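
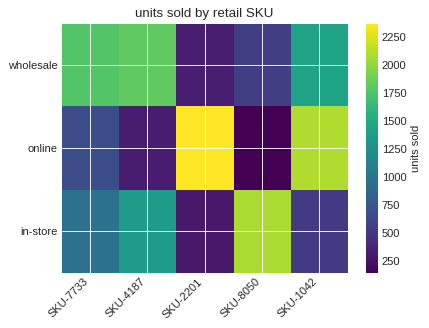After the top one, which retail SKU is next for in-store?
SKU-4187

Top 3 for in-store: SKU-8050 ≈ 2000, SKU-4187 ≈ 1400, SKU-7733 ≈ 1000.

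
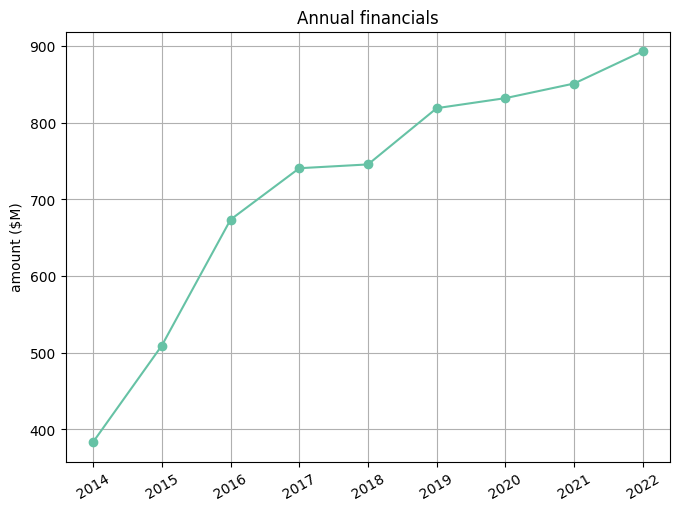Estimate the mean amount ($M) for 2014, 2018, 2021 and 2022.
≈ 725

(400 + 750 + 850 + 900) / 4 ≈ 725.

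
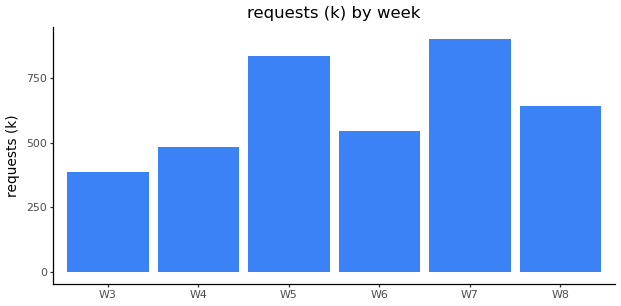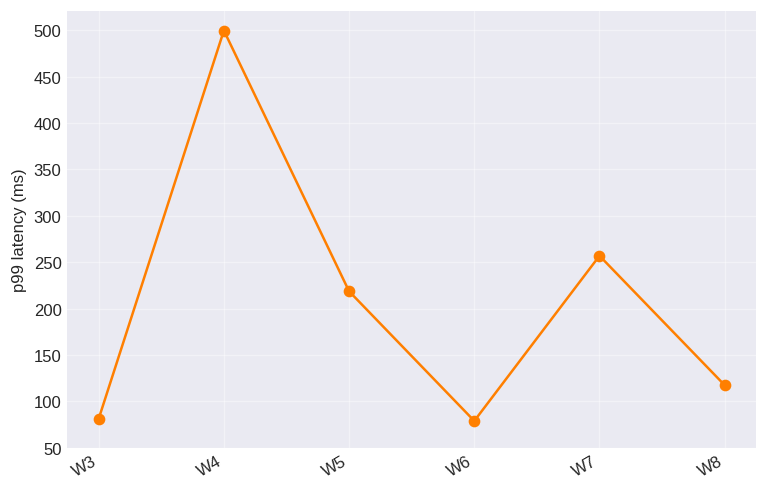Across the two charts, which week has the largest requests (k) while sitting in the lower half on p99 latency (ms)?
W8

Chart 2 median p99 latency (ms) ≈ 150; below-median weeks: W3, W6, W8. Among those, W8 has the highest requests (k) (≈ 600).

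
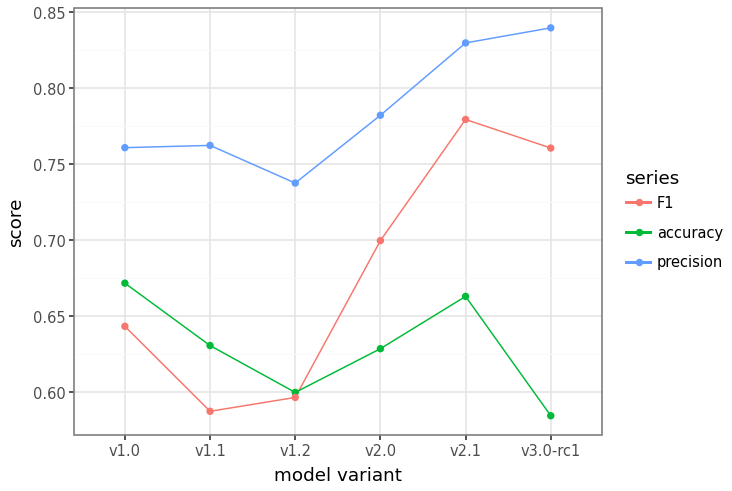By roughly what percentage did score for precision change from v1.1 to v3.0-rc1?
v1.1 ≈ 0.75, v3.0-rc1 ≈ 0.85; (0.85 − 0.75) / 0.75 ≈ +13.3%.

≈ +13.3%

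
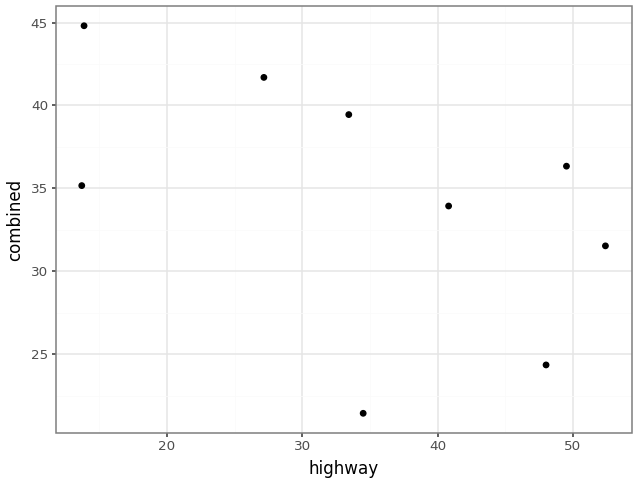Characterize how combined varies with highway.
negative, moderate

Points are negatively correlated; moderate (|r| ≈ 0.5).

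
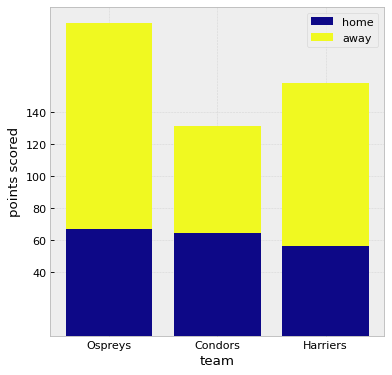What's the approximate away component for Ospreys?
away top ≈ 200, bottom ≈ 60; segment ≈ 140.

≈ 140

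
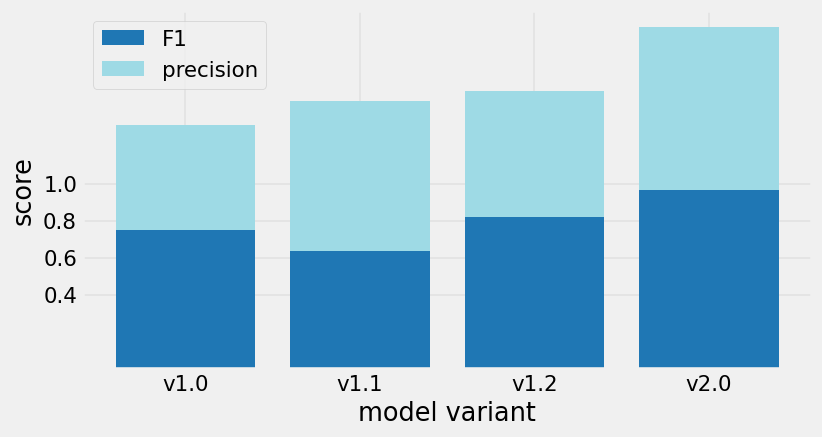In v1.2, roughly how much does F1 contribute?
≈ 0.8

F1 top ≈ 0.8, bottom ≈ 0.0; segment ≈ 0.8.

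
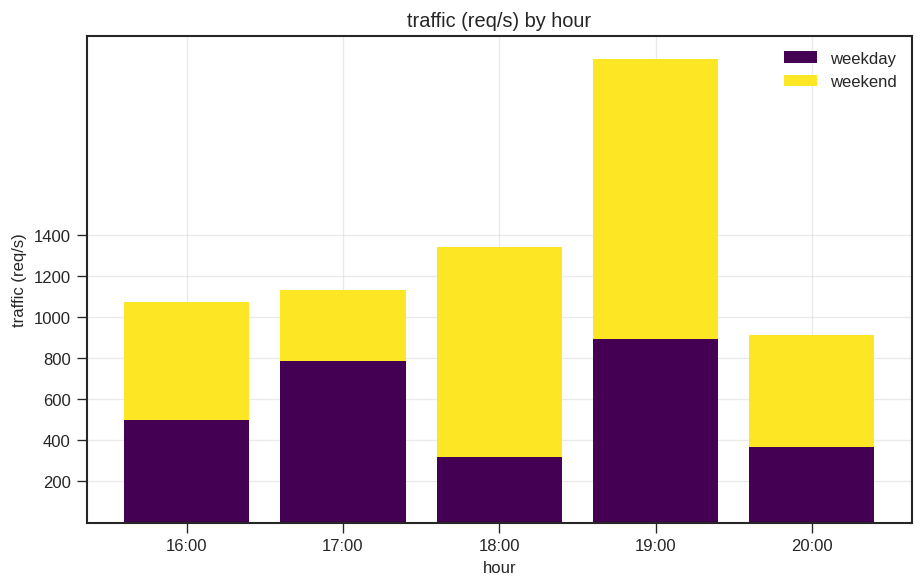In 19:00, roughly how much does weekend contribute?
≈ 1400

weekend top ≈ 2200, bottom ≈ 800; segment ≈ 1400.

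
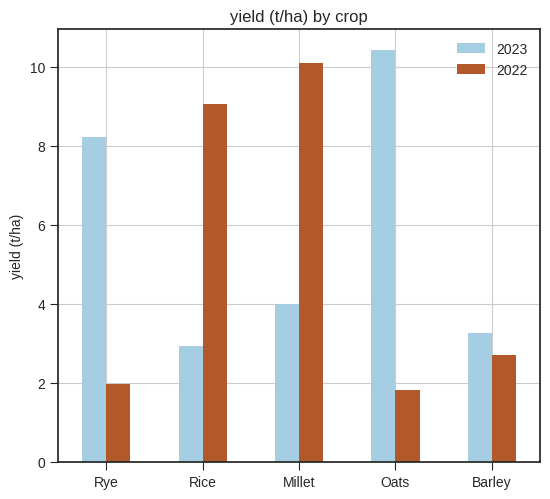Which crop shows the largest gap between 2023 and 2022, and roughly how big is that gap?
Oats: 2023 ≈ 10, 2022 ≈ 2 → gap ≈ 8. Next-largest (Rye) is only ≈ 6.

Oats, ≈ 8 t/ha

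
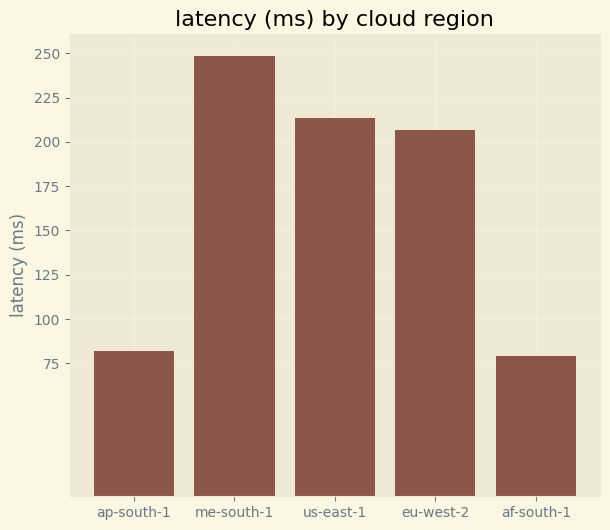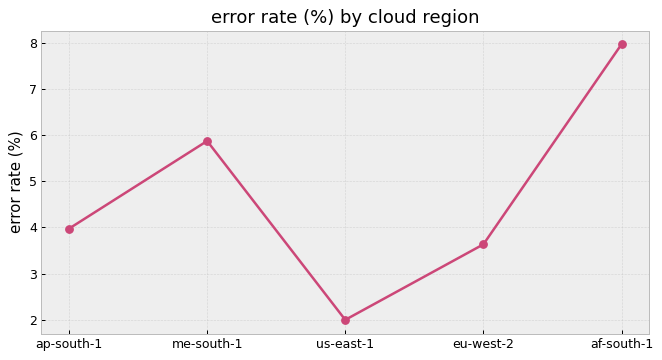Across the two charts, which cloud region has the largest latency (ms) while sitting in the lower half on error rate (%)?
us-east-1

Chart 2 median error rate (%) ≈ 4; below-median cloud regions: us-east-1, eu-west-2. Among those, us-east-1 has the highest latency (ms) (≈ 225).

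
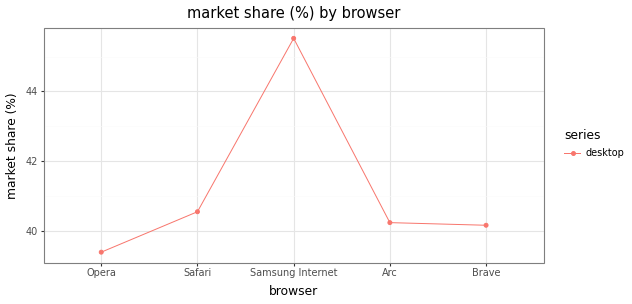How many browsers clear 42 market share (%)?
1

Above 42: Samsung Internet.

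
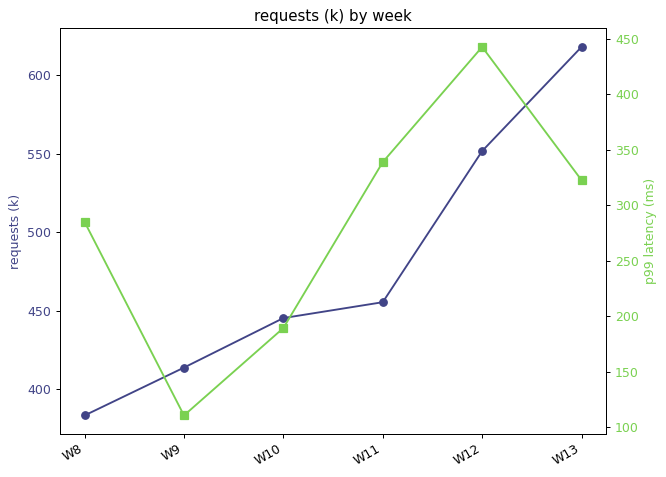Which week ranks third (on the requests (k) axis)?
W11

Top 4 (on the requests (k) axis): W13 ≈ 620, W12 ≈ 560, W11 ≈ 460, W10 ≈ 440.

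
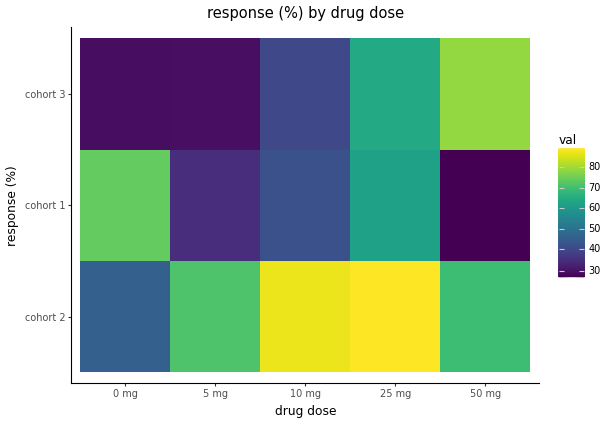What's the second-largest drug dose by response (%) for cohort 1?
Top 3 for cohort 1: 0 mg ≈ 70, 25 mg ≈ 60, 10 mg ≈ 40.

25 mg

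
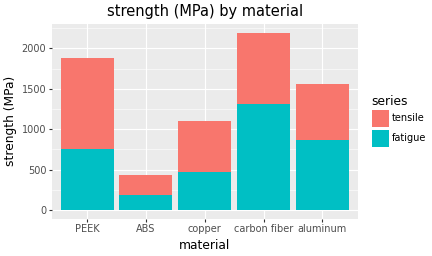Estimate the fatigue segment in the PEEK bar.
fatigue top ≈ 800, bottom ≈ 0; segment ≈ 800.

≈ 800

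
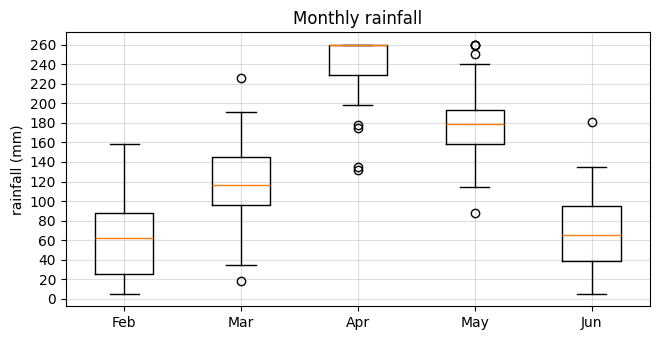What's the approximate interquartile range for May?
≈ 40

Q3 ≈ 200, Q1 ≈ 160; IQR ≈ 40.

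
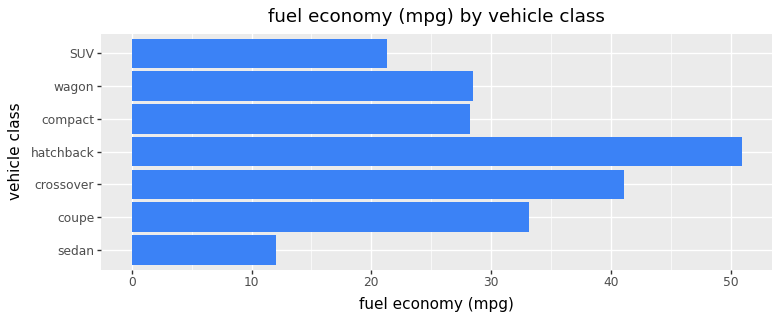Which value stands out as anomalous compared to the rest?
hatchback ≈ 50; the rest sit between ≈ 10 and ≈ 40.

hatchback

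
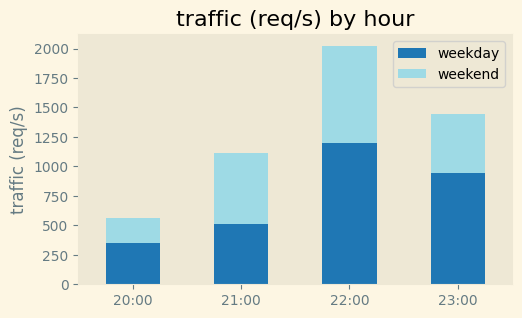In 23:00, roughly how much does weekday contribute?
weekday top ≈ 1000, bottom ≈ 0; segment ≈ 1000.

≈ 1000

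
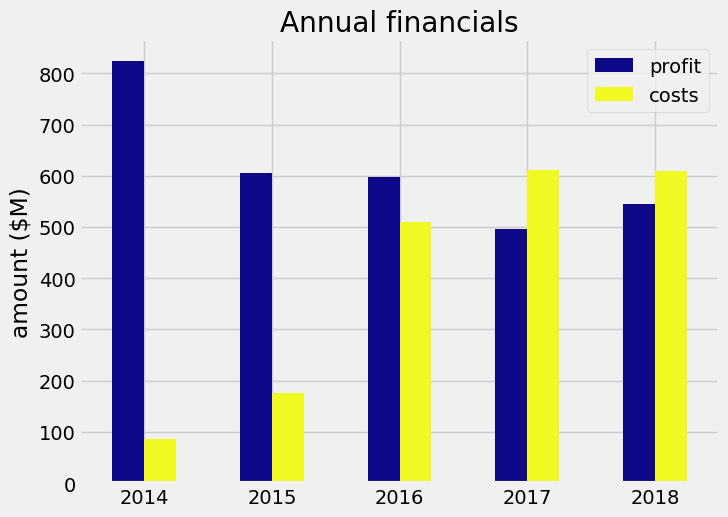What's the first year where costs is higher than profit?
2016: costs ≈ 500 vs profit ≈ 600 (not yet); 2017: costs ≈ 600 vs profit ≈ 500 (first crossover).

2017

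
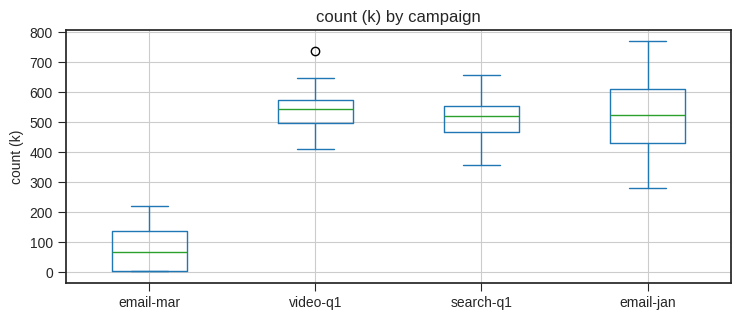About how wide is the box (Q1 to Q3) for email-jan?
≈ 150

Q3 ≈ 600, Q1 ≈ 450; IQR ≈ 150.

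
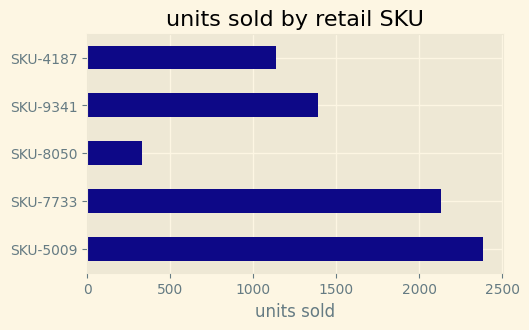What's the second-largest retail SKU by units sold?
Top 3: SKU-5009 ≈ 2400, SKU-7733 ≈ 2200, SKU-9341 ≈ 1400.

SKU-7733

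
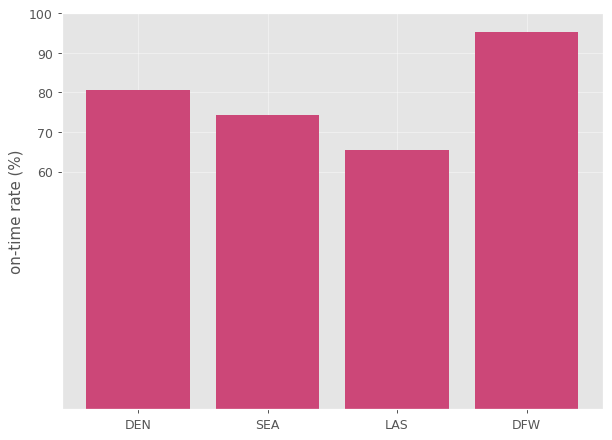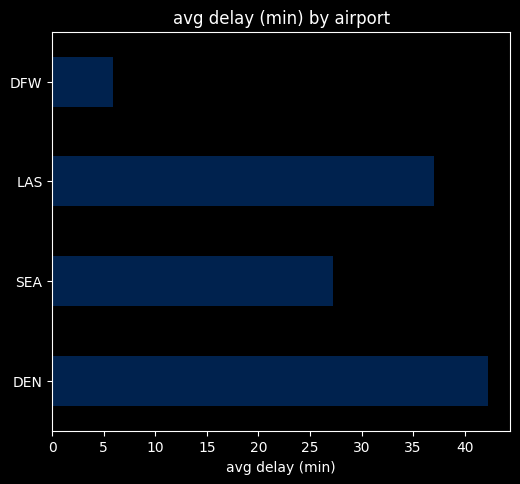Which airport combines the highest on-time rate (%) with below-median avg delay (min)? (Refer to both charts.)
Chart 2 median avg delay (min) ≈ 30; below-median airports: SEA, DFW. Among those, DFW has the highest on-time rate (%) (≈ 100).

DFW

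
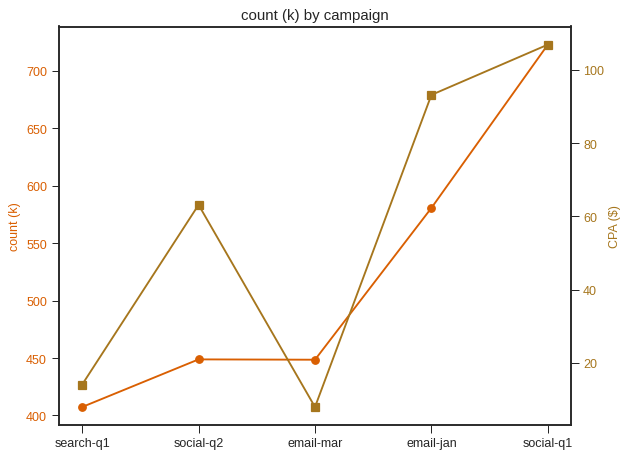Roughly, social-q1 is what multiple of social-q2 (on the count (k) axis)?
≈ 1.56×

social-q1 ≈ 700, social-q2 ≈ 450; 700/450 ≈ 1.56.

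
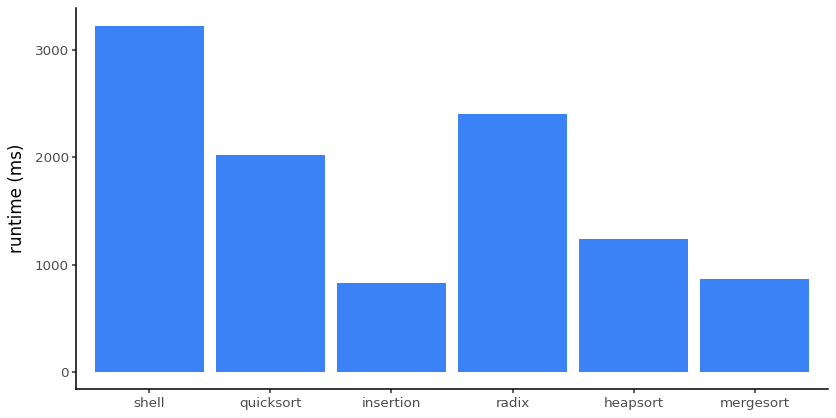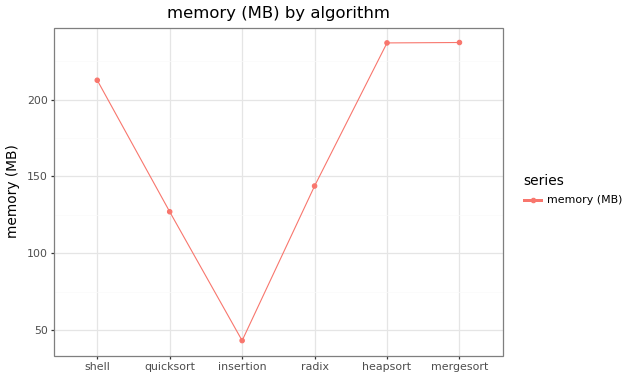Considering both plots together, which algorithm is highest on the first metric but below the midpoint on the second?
Chart 2 median memory (MB) ≈ 175; below-median algorithms: quicksort, insertion, radix. Among those, radix has the highest runtime (ms) (≈ 2500).

radix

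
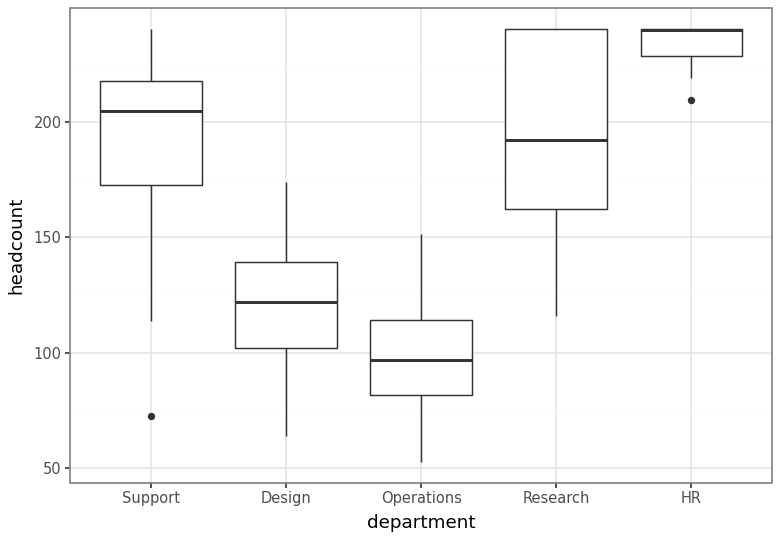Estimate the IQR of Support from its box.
Q3 ≈ 220, Q1 ≈ 180; IQR ≈ 40.

≈ 40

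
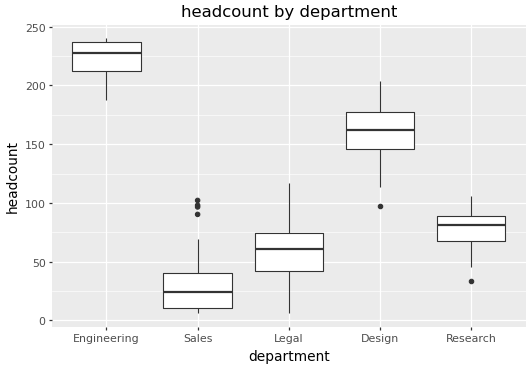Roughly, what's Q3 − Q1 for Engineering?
Q3 ≈ 240, Q1 ≈ 220; IQR ≈ 20.

≈ 20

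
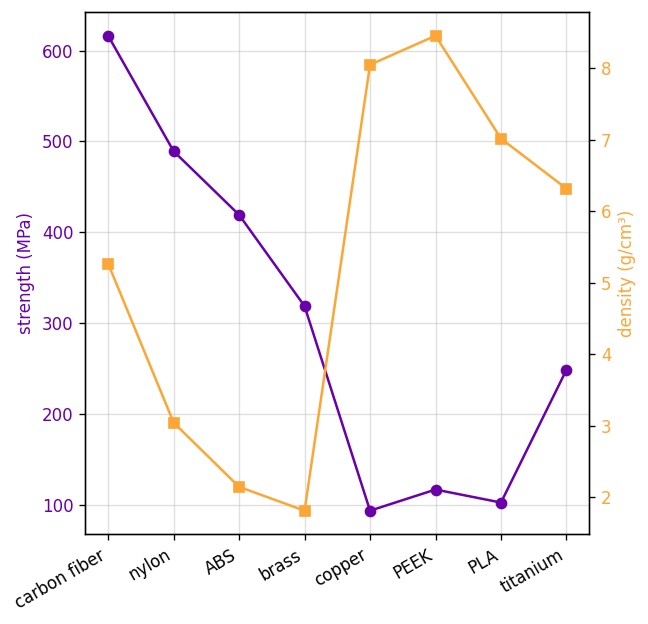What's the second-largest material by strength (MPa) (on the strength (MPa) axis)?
Top 3 (on the strength (MPa) axis): carbon fiber ≈ 600, nylon ≈ 500, ABS ≈ 400.

nylon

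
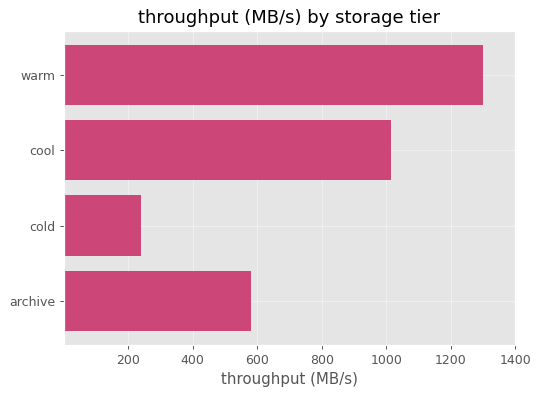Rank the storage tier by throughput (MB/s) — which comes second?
Top 3: warm ≈ 1400, cool ≈ 1000, archive ≈ 600.

cool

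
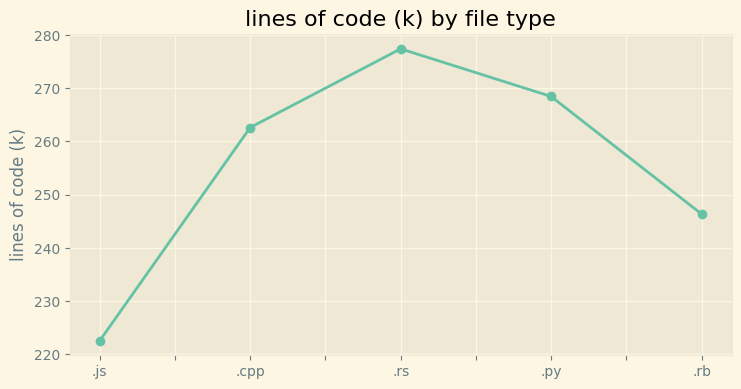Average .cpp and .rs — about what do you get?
(265 + 275) / 2 ≈ 270.

≈ 270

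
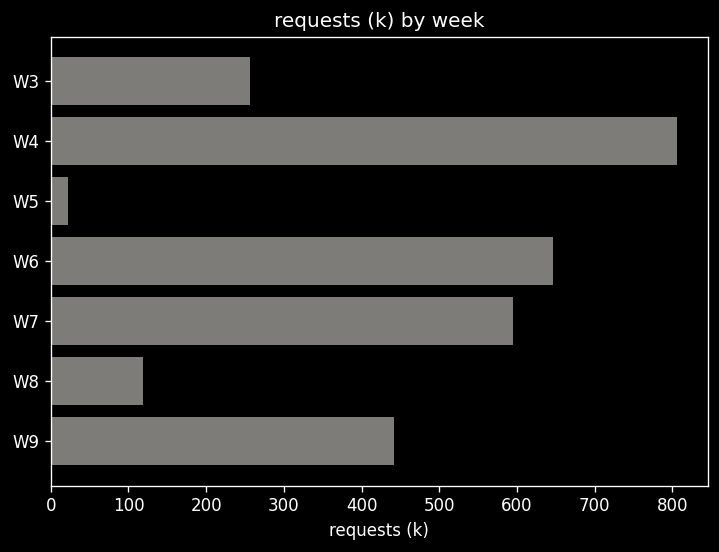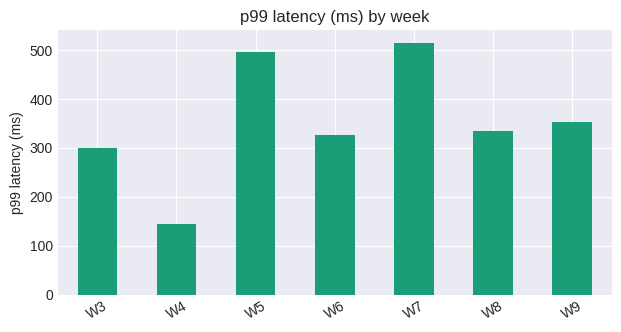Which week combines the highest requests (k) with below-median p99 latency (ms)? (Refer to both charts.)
W4

Chart 2 median p99 latency (ms) ≈ 350; below-median weeks: W3, W4, W6. Among those, W4 has the highest requests (k) (≈ 800).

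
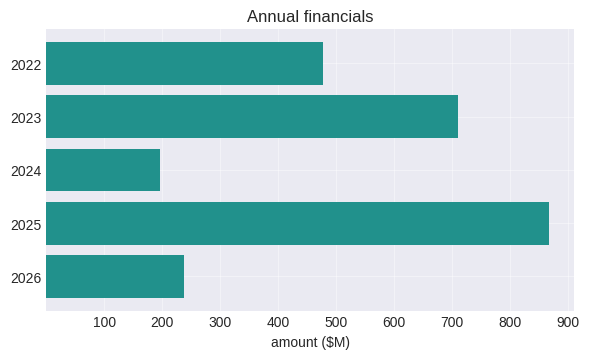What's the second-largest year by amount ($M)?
2023

Top 3: 2025 ≈ 900, 2023 ≈ 700, 2022 ≈ 500.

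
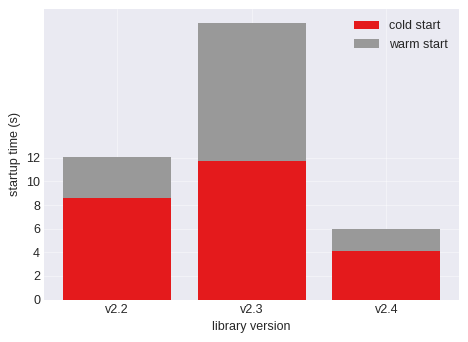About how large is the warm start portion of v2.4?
≈ 2

warm start top ≈ 6, bottom ≈ 4; segment ≈ 2.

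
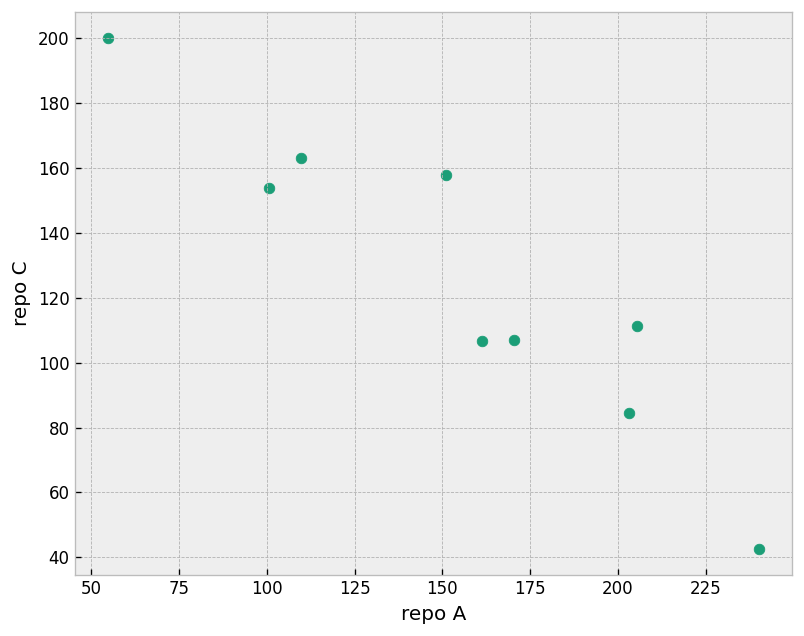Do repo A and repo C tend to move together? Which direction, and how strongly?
Points are negatively correlated; strong (|r| ≈ 0.9).

negative, strong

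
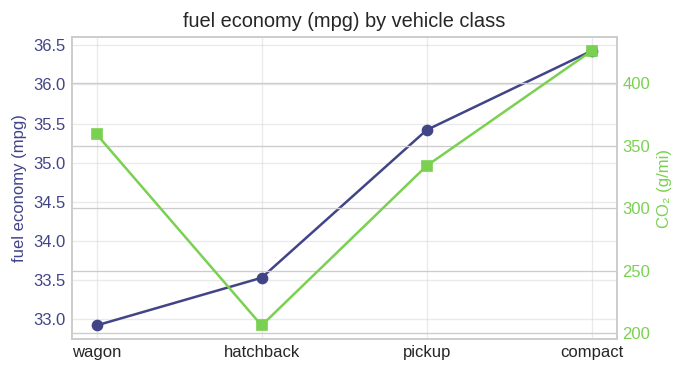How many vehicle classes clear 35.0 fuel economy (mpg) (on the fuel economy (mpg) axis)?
Above 35.0: pickup, compact.

2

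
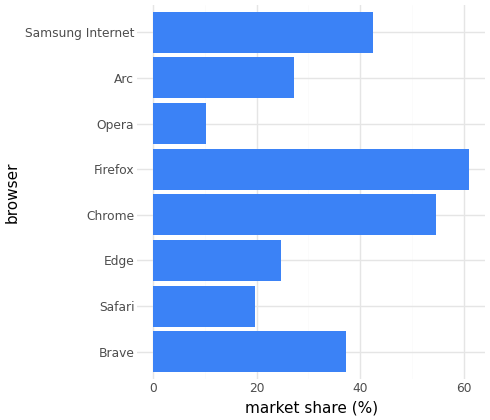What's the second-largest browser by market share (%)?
Top 3: Firefox ≈ 60, Chrome ≈ 50, Samsung Internet ≈ 40.

Chrome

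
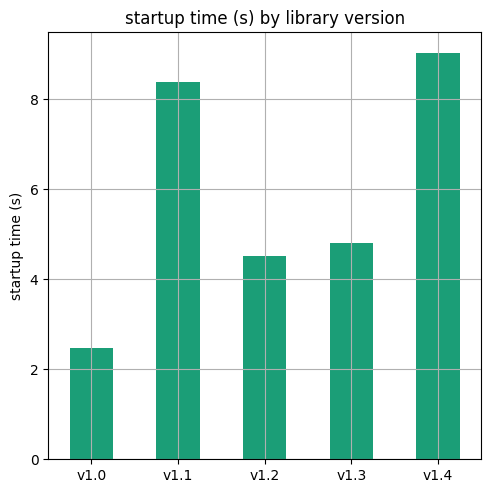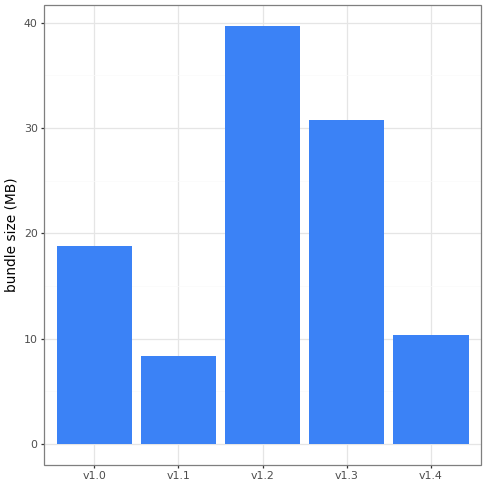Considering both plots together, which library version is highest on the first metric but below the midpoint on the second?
v1.4

Chart 2 median bundle size (MB) ≈ 20; below-median library versions: v1.1, v1.4. Among those, v1.4 has the highest startup time (s) (≈ 9).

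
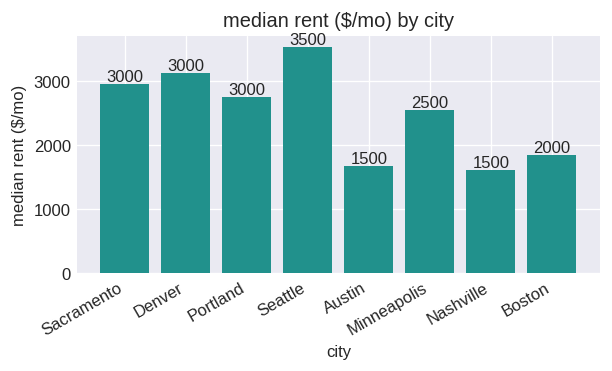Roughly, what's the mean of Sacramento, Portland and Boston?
(3000 + 3000 + 2000) / 3 ≈ 2667.

≈ 2667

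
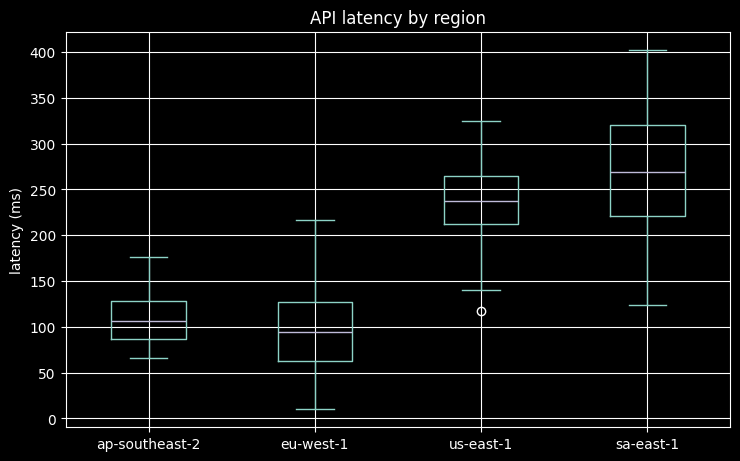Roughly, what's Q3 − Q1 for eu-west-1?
≈ 60

Q3 ≈ 120, Q1 ≈ 60; IQR ≈ 60.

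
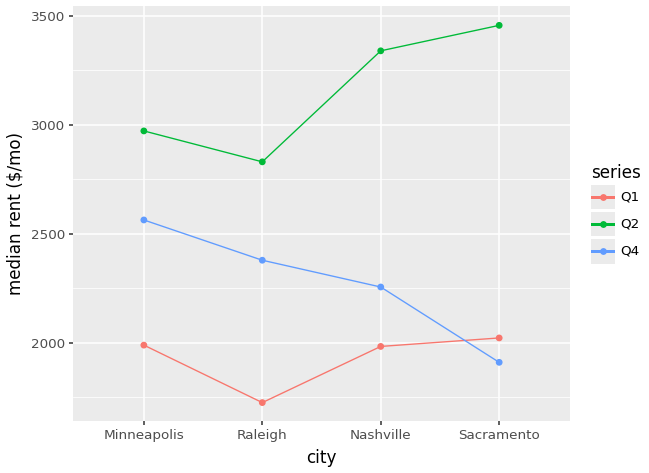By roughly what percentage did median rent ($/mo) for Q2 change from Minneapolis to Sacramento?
≈ +13.3%

Minneapolis ≈ 3000, Sacramento ≈ 3400; (3400 − 3000) / 3000 ≈ +13.3%.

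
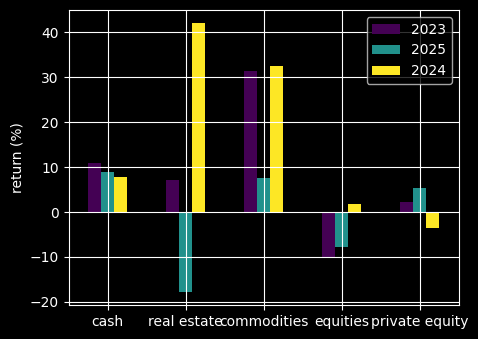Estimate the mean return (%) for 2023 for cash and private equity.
(10 + 0) / 2 ≈ 5.

≈ 5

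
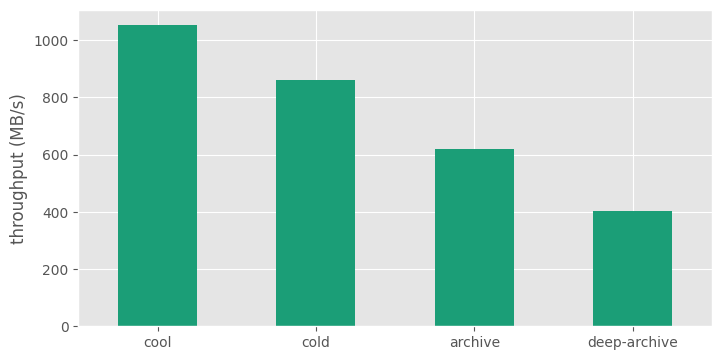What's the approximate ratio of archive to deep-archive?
archive ≈ 600, deep-archive ≈ 400; 600/400 ≈ 1.5.

≈ 1.5×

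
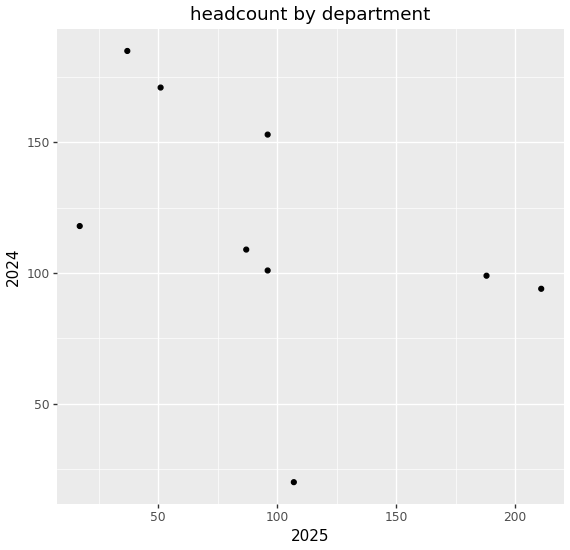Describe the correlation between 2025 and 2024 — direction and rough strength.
Points are negatively correlated; moderate (|r| ≈ 0.5).

negative, moderate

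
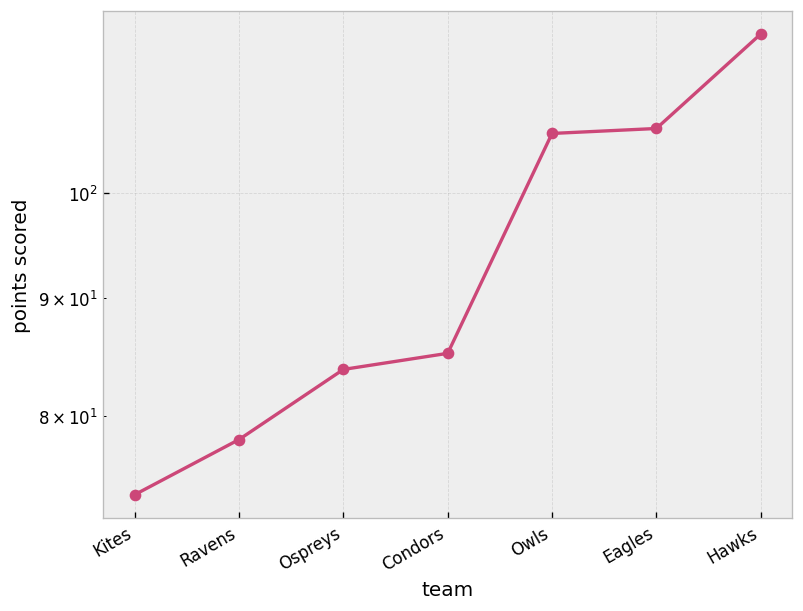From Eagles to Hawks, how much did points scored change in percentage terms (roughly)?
Eagles ≈ 105, Hawks ≈ 115; (115 − 105) / 105 ≈ +9.5%.

≈ +9.5%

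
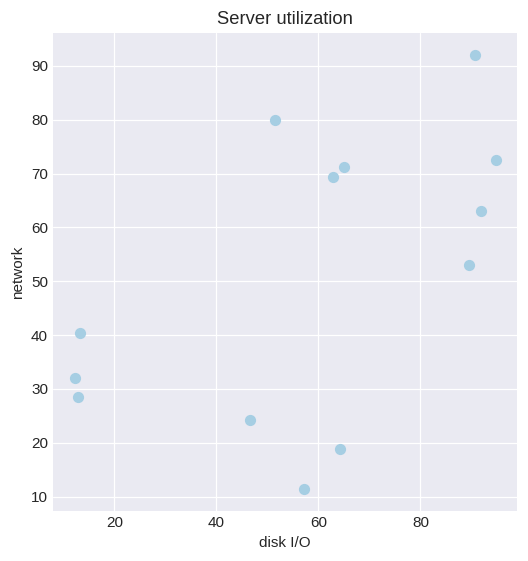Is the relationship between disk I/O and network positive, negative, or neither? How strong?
positive, moderate

Points are positively correlated; moderate (|r| ≈ 0.5).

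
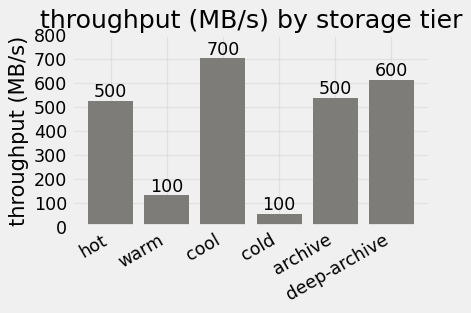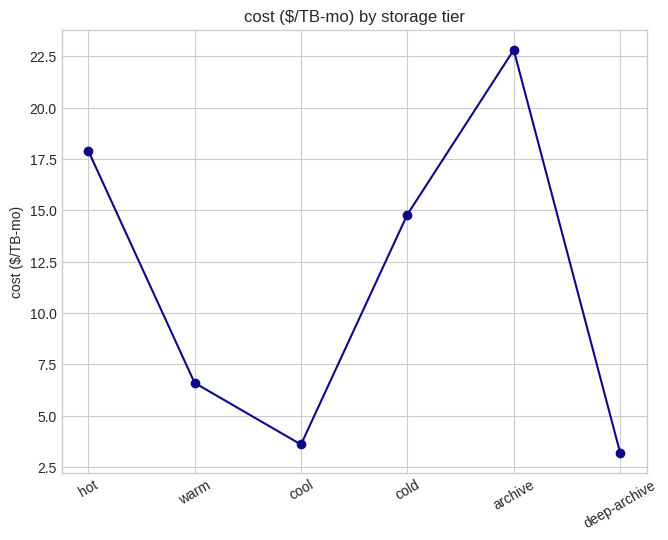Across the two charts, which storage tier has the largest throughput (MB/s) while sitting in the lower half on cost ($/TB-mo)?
cool

Chart 2 median cost ($/TB-mo) ≈ 10; below-median storage tiers: warm, cool, deep-archive. Among those, cool has the highest throughput (MB/s) (≈ 700).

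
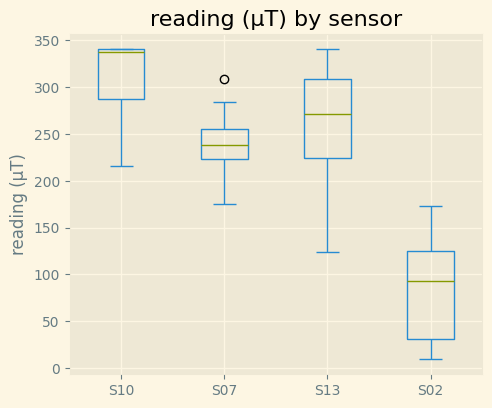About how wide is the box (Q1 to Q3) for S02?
≈ 80

Q3 ≈ 120, Q1 ≈ 40; IQR ≈ 80.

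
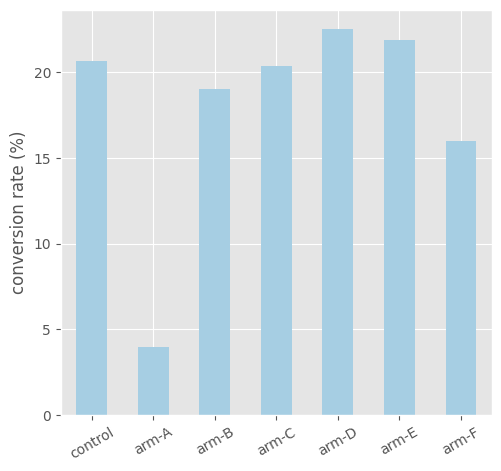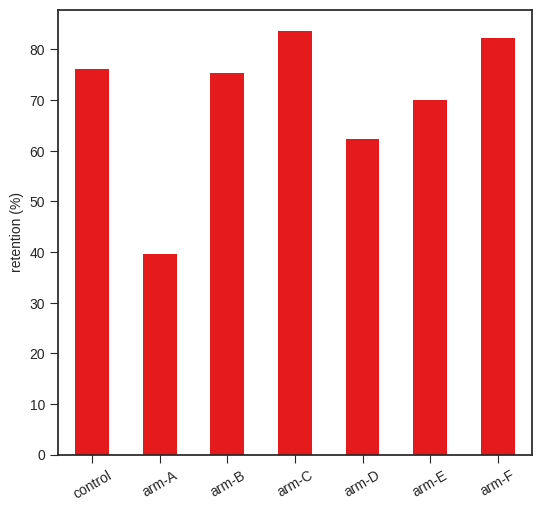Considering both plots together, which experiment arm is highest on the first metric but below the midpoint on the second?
Chart 2 median retention (%) ≈ 80; below-median experiment arms: arm-A, arm-D, arm-E. Among those, arm-D has the highest conversion rate (%) (≈ 25).

arm-D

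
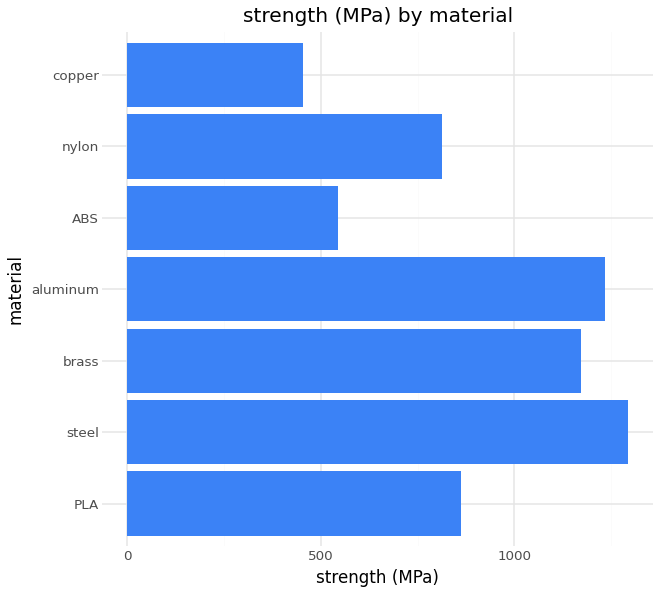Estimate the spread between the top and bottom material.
Max steel ≈ 1200, min copper ≈ 400; range ≈ 800.

≈ 800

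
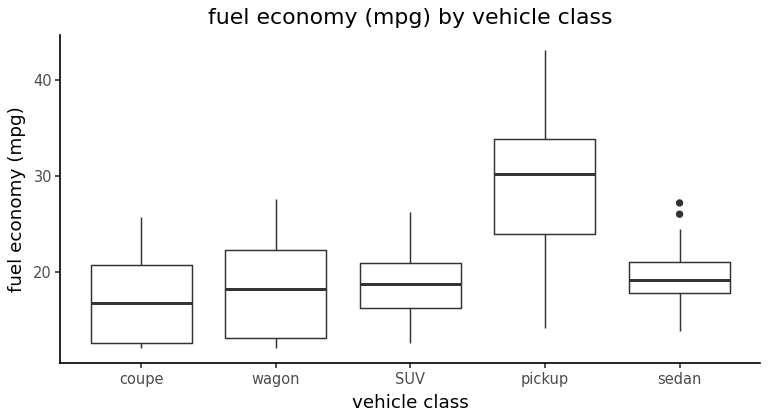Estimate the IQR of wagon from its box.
≈ 8

Q3 ≈ 22, Q1 ≈ 14; IQR ≈ 8.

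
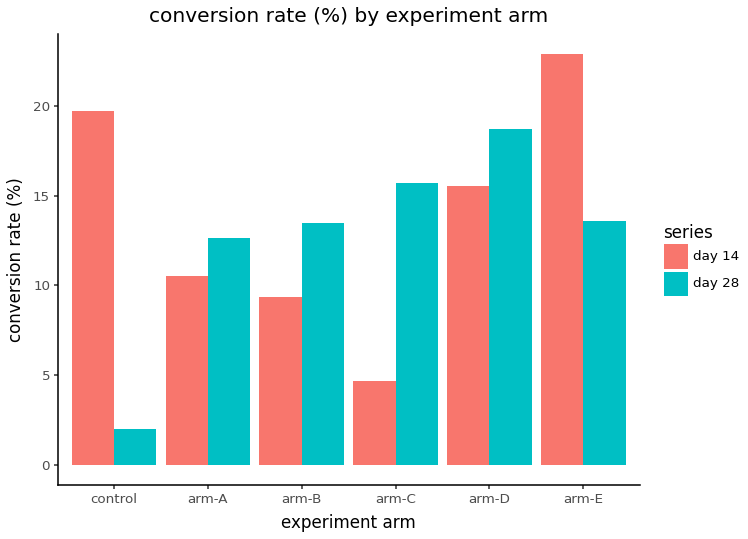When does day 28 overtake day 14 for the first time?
arm-A

control: day 28 ≈ 2 vs day 14 ≈ 20 (not yet); arm-A: day 28 ≈ 12 vs day 14 ≈ 10 (first crossover).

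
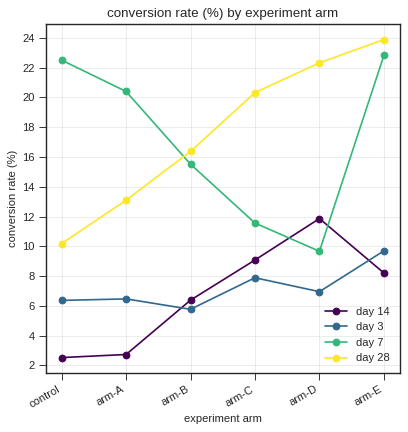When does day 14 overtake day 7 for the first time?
arm-C: day 14 ≈ 10 vs day 7 ≈ 12 (not yet); arm-D: day 14 ≈ 12 vs day 7 ≈ 10 (first crossover).

arm-D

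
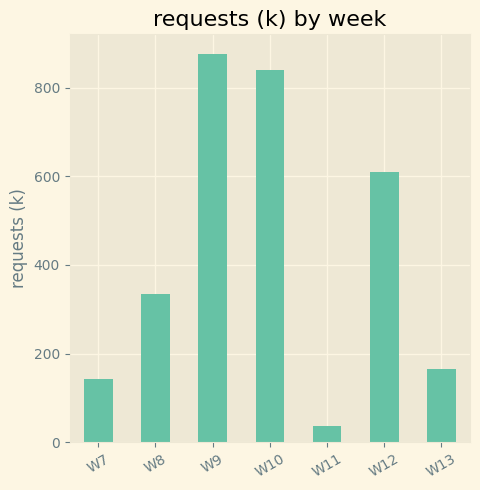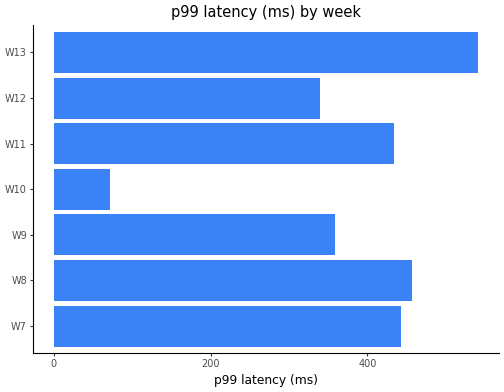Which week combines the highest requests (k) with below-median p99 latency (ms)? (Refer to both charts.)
Chart 2 median p99 latency (ms) ≈ 450; below-median weeks: W9, W10, W12. Among those, W9 has the highest requests (k) (≈ 900).

W9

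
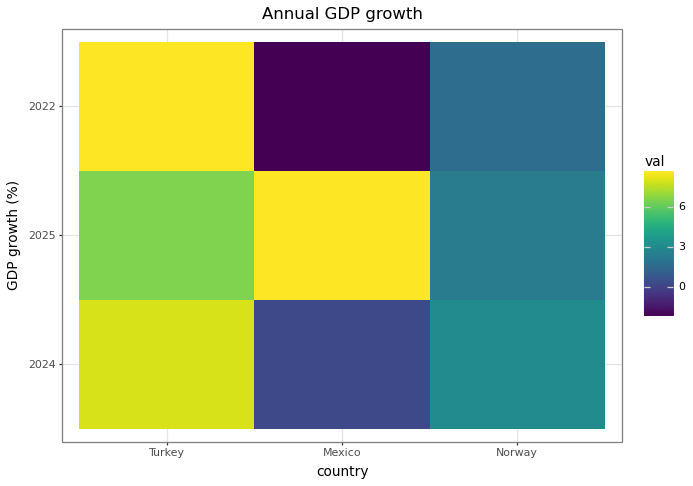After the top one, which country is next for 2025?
Turkey

Top 3 for 2025: Mexico ≈ 9, Turkey ≈ 7, Norway ≈ 2.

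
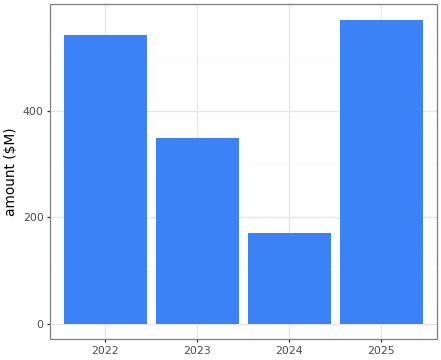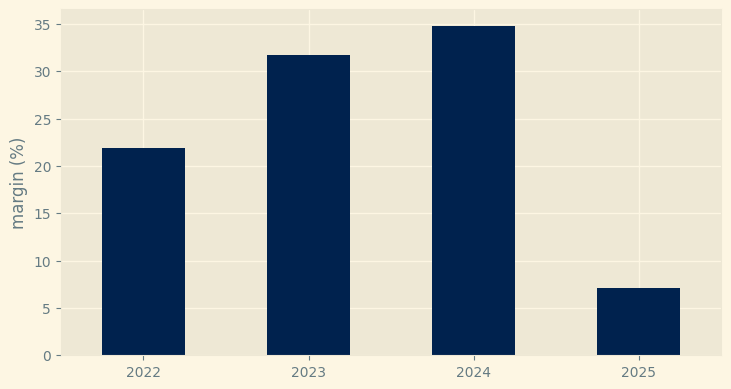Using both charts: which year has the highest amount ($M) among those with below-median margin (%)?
2025

Chart 2 median margin (%) ≈ 25; below-median years: 2022, 2025. Among those, 2025 has the highest amount ($M) (≈ 600).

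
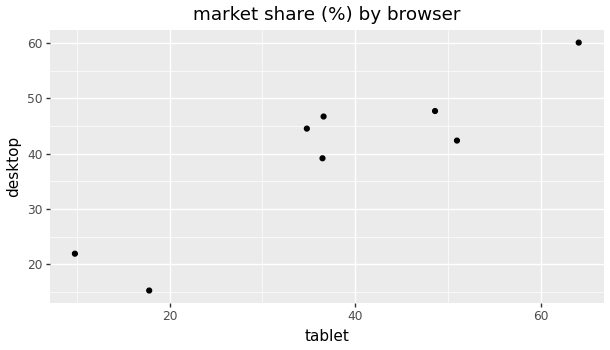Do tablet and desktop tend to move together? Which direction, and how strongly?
Points are positively correlated; strong (|r| ≈ 0.9).

positive, strong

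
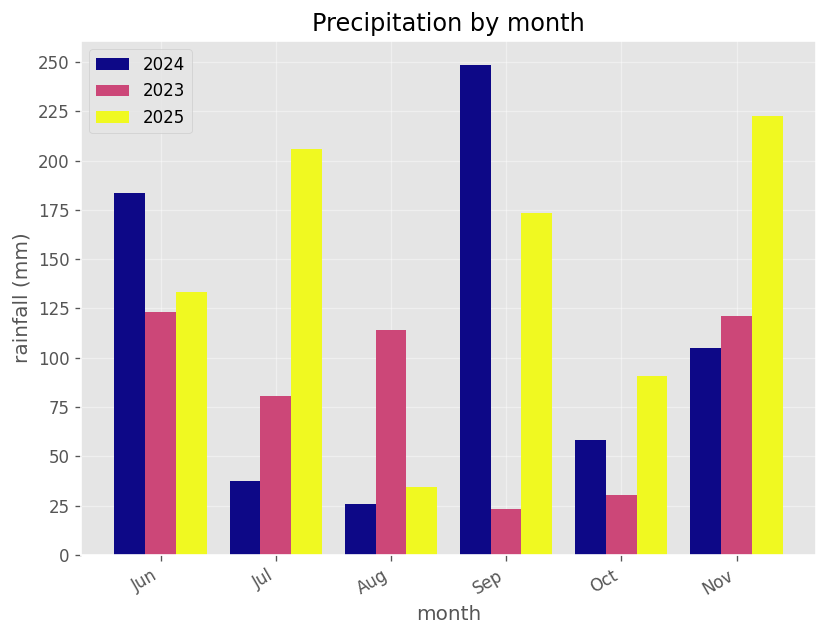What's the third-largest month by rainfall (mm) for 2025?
Top 4 for 2025: Nov ≈ 225, Jul ≈ 200, Sep ≈ 175, Jun ≈ 125.

Sep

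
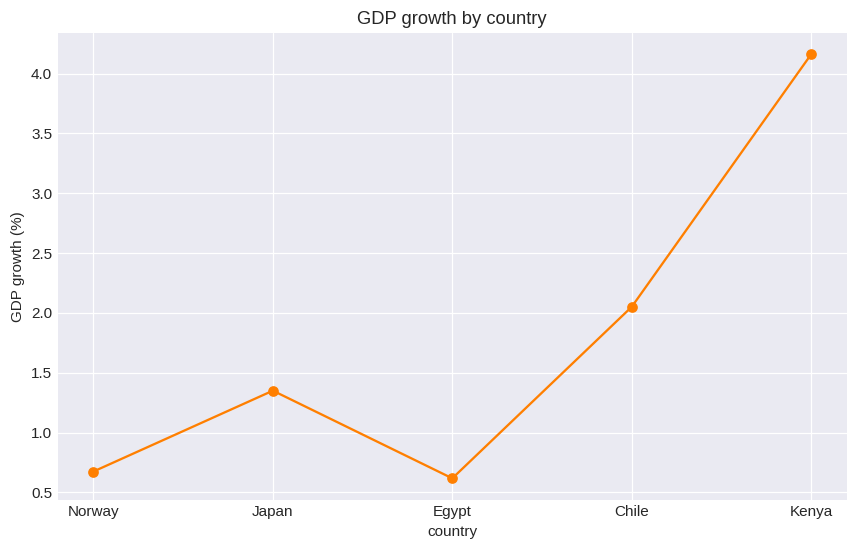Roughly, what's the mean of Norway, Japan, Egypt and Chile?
(0.5 + 1.5 + 0.5 + 2.0) / 4 ≈ 1.12.

≈ 1.12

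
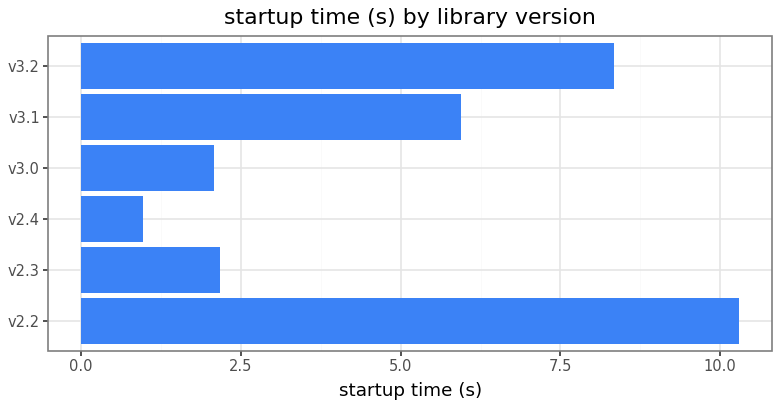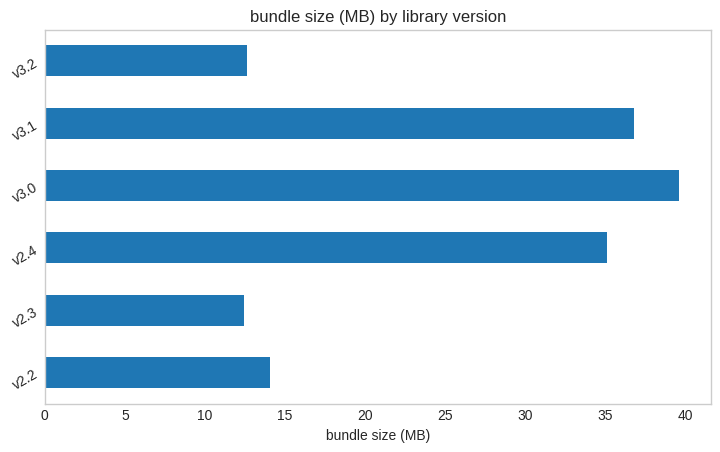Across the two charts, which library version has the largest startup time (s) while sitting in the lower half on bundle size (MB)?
v2.2

Chart 2 median bundle size (MB) ≈ 25; below-median library versions: v2.2, v2.3, v3.2. Among those, v2.2 has the highest startup time (s) (≈ 10).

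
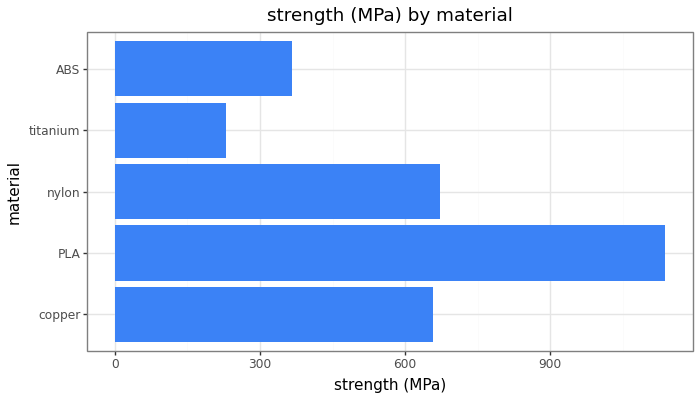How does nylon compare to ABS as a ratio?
nylon ≈ 700, ABS ≈ 400; 700/400 ≈ 1.75.

≈ 1.75×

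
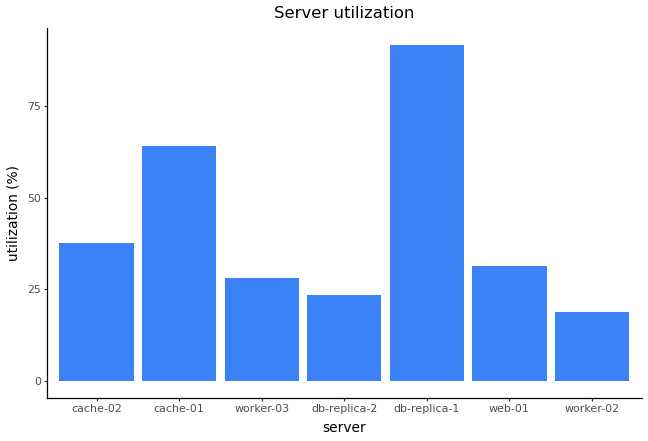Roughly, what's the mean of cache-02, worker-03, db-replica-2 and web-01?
≈ 30

(40 + 30 + 20 + 30) / 4 ≈ 30.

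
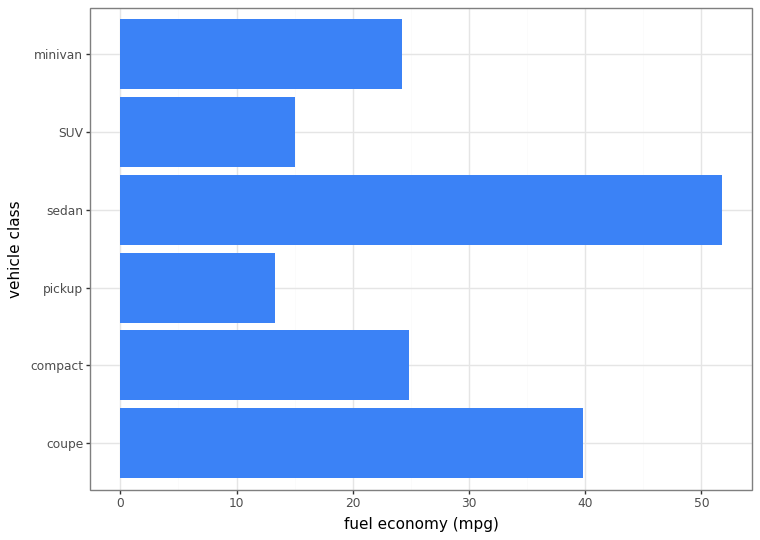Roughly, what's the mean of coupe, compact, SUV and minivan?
≈ 26

(40 + 25 + 15 + 25) / 4 ≈ 26.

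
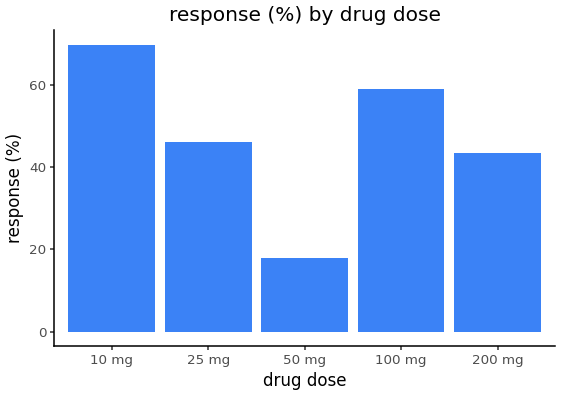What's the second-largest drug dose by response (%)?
Top 3: 10 mg ≈ 70, 100 mg ≈ 60, 25 mg ≈ 50.

100 mg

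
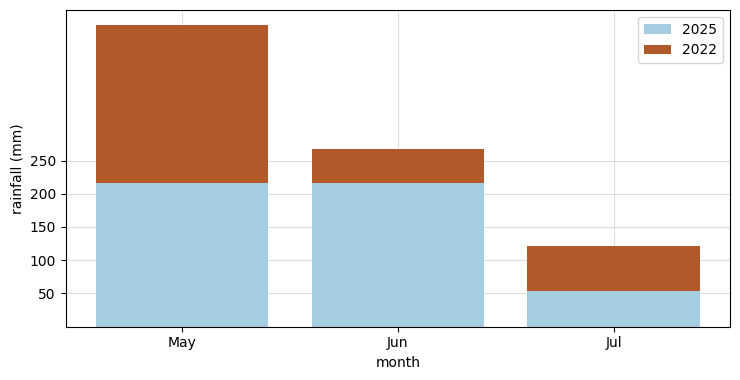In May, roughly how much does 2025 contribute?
≈ 200

2025 top ≈ 200, bottom ≈ 0; segment ≈ 200.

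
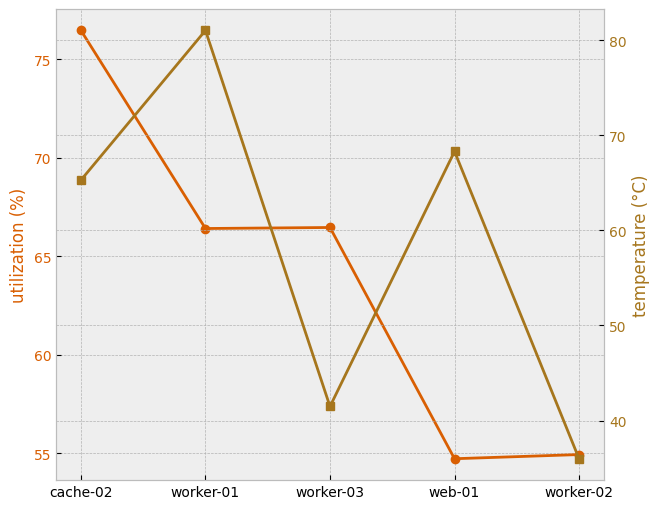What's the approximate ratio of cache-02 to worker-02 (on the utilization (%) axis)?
≈ 1.41×

cache-02 ≈ 76, worker-02 ≈ 54; 76/54 ≈ 1.41.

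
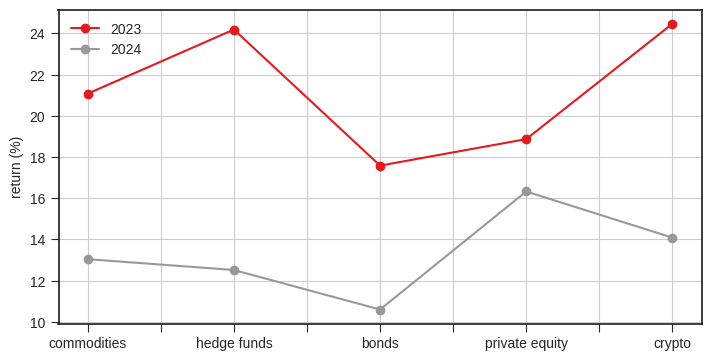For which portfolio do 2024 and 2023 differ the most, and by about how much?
hedge funds: 2024 ≈ 12, 2023 ≈ 24 → gap ≈ 12. Next-largest (crypto) is only ≈ 10.

hedge funds, ≈ 12 %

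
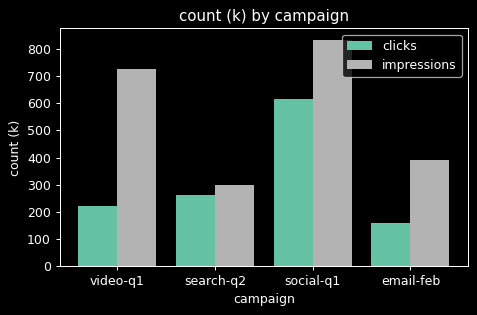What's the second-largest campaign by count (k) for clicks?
search-q2

Top 3 for clicks: social-q1 ≈ 600, search-q2 ≈ 300, video-q1 ≈ 200.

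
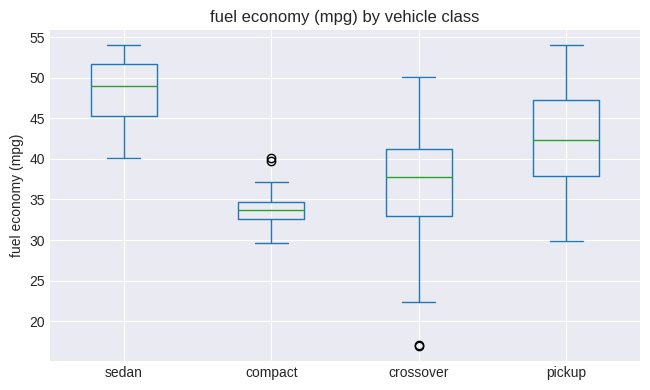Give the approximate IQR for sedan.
Q3 ≈ 52, Q1 ≈ 46; IQR ≈ 6.

≈ 6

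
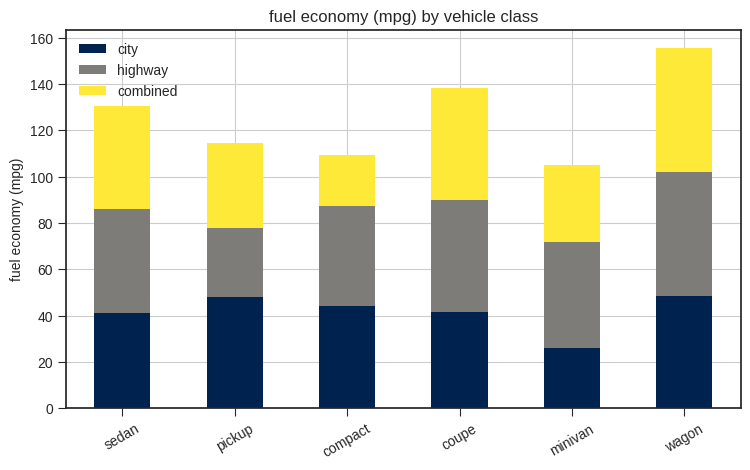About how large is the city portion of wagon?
city top ≈ 40, bottom ≈ 0; segment ≈ 40.

≈ 40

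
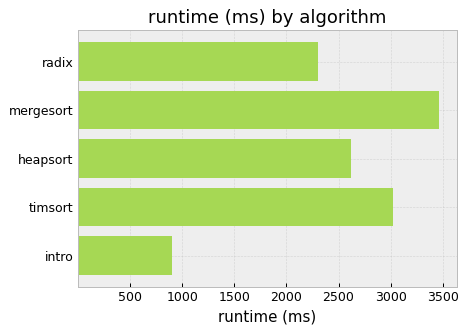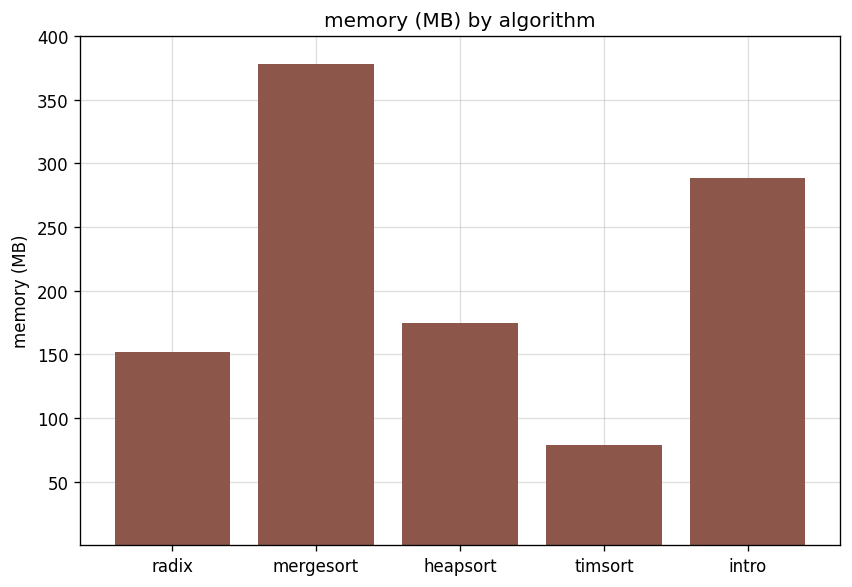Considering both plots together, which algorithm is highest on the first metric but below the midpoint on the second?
Chart 2 median memory (MB) ≈ 150; below-median algorithms: radix, timsort. Among those, timsort has the highest runtime (ms) (≈ 3000).

timsort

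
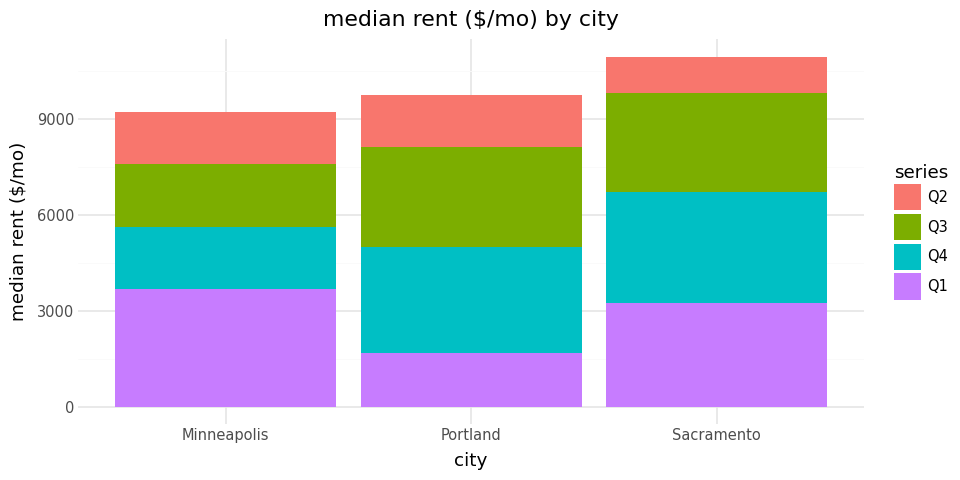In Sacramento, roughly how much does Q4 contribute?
Q4 top ≈ 7000, bottom ≈ 3000; segment ≈ 4000.

≈ 4000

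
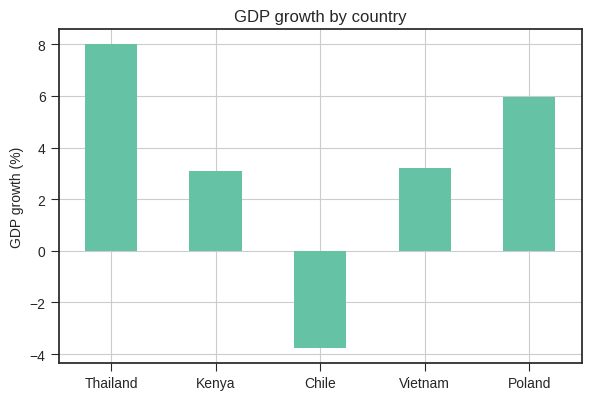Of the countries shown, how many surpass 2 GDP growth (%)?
4

Above 2: Thailand, Kenya, Vietnam, Poland.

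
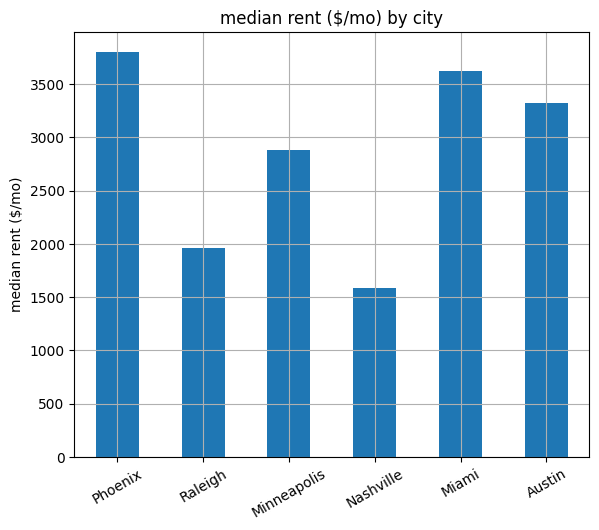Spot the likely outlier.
Nashville ≈ 1500; the rest sit between ≈ 2000 and ≈ 4000.

Nashville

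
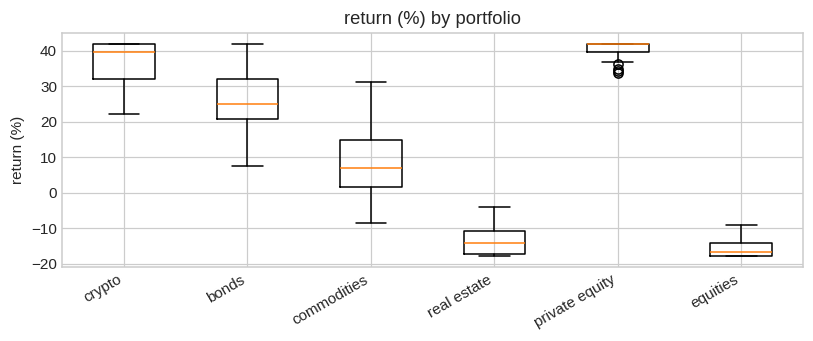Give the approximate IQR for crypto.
≈ 10

Q3 ≈ 40, Q1 ≈ 30; IQR ≈ 10.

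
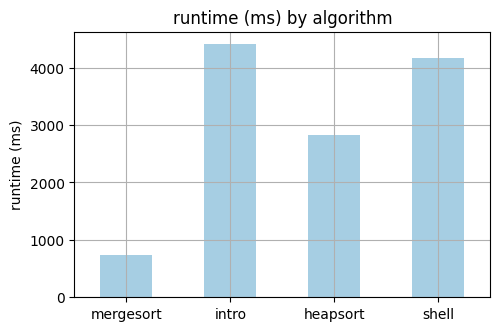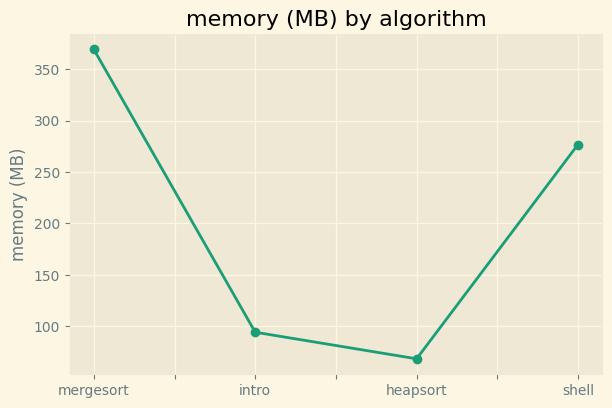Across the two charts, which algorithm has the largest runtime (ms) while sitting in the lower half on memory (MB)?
Chart 2 median memory (MB) ≈ 200; below-median algorithms: intro, heapsort. Among those, intro has the highest runtime (ms) (≈ 4500).

intro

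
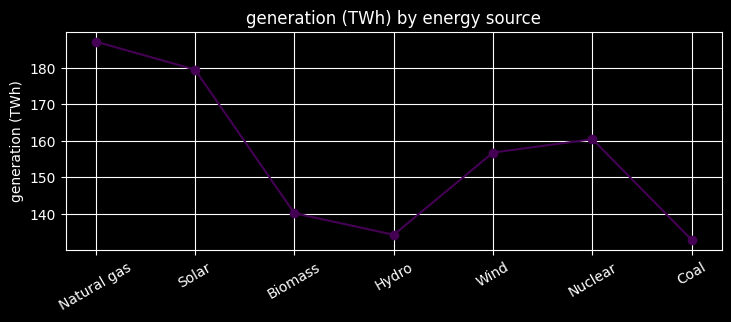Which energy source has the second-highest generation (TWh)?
Solar

Top 3: Natural gas ≈ 185, Solar ≈ 180, Nuclear ≈ 160.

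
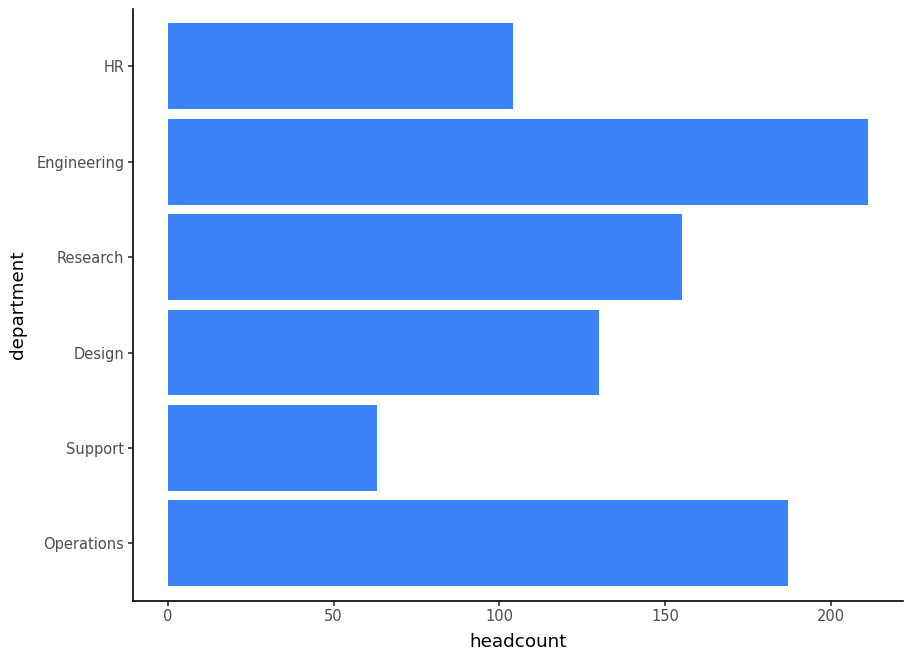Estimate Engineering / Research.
Engineering ≈ 220, Research ≈ 160; 220/160 ≈ 1.38.

≈ 1.38×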